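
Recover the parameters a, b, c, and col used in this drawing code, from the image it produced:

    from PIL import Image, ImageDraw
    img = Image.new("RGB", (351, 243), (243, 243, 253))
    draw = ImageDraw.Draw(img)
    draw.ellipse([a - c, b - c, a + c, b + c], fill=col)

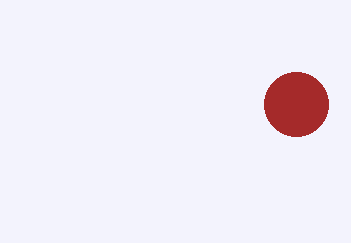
a = 296
b = 104
c = 32
col = 'brown'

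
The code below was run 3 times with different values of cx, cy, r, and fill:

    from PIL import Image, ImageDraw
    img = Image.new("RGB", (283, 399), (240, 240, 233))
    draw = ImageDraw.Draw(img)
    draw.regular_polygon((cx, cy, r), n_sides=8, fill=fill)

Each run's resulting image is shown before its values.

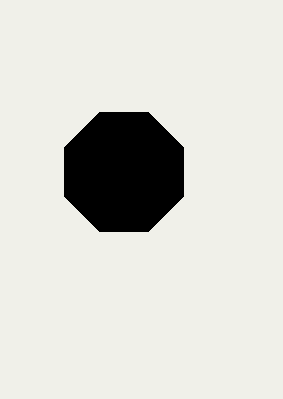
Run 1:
cx = 124; cy = 172; r = 64; fill = 'black'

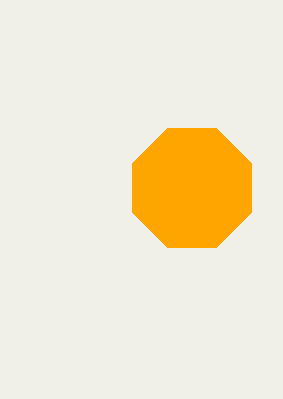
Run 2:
cx = 192
cy = 188
r = 64
fill = 'orange'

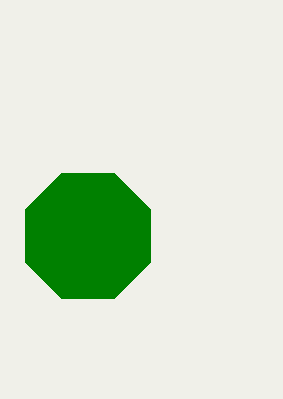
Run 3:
cx = 88
cy = 236
r = 68
fill = 'green'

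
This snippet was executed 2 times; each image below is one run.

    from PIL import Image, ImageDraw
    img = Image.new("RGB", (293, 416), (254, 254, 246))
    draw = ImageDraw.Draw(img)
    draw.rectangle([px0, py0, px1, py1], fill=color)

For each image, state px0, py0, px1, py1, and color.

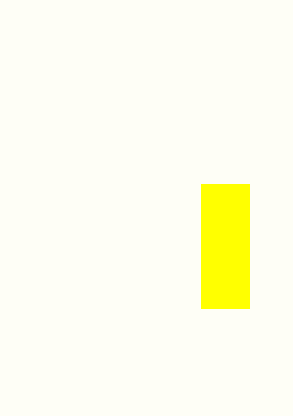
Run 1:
px0 = 201
py0 = 184
px1 = 249
py1 = 308
color = 'yellow'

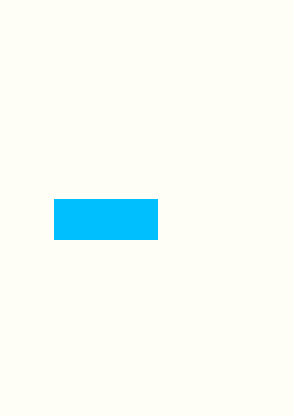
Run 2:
px0 = 54
py0 = 199
px1 = 157
py1 = 239
color = 'deepskyblue'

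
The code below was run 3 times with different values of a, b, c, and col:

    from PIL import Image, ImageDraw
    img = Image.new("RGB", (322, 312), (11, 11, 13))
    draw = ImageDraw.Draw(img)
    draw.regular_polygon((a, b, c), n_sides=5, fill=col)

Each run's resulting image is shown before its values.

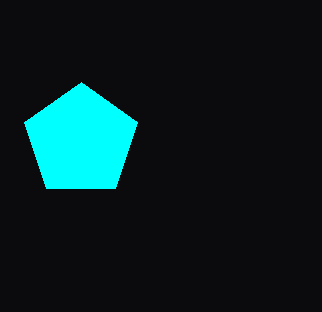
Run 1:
a = 81; b = 141; c = 59; col = 'cyan'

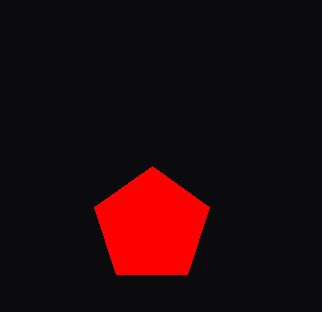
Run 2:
a = 152, b = 226, c = 60, col = 'red'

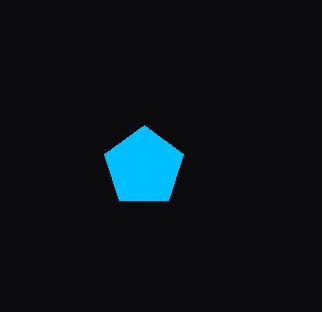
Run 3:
a = 144; b = 167; c = 42; col = 'deepskyblue'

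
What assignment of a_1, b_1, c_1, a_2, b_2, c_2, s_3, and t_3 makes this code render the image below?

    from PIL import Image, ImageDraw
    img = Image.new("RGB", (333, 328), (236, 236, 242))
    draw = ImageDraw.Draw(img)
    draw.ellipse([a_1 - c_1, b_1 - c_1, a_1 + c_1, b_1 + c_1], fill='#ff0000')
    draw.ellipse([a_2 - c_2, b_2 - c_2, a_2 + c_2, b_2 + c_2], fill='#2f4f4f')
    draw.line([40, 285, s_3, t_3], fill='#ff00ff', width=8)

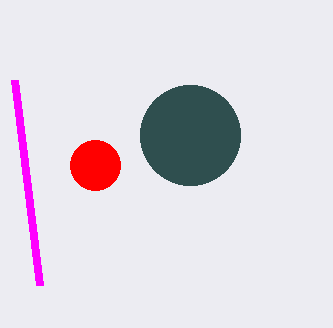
a_1 = 95, b_1 = 165, c_1 = 25, a_2 = 190, b_2 = 135, c_2 = 50, s_3 = 15, t_3 = 80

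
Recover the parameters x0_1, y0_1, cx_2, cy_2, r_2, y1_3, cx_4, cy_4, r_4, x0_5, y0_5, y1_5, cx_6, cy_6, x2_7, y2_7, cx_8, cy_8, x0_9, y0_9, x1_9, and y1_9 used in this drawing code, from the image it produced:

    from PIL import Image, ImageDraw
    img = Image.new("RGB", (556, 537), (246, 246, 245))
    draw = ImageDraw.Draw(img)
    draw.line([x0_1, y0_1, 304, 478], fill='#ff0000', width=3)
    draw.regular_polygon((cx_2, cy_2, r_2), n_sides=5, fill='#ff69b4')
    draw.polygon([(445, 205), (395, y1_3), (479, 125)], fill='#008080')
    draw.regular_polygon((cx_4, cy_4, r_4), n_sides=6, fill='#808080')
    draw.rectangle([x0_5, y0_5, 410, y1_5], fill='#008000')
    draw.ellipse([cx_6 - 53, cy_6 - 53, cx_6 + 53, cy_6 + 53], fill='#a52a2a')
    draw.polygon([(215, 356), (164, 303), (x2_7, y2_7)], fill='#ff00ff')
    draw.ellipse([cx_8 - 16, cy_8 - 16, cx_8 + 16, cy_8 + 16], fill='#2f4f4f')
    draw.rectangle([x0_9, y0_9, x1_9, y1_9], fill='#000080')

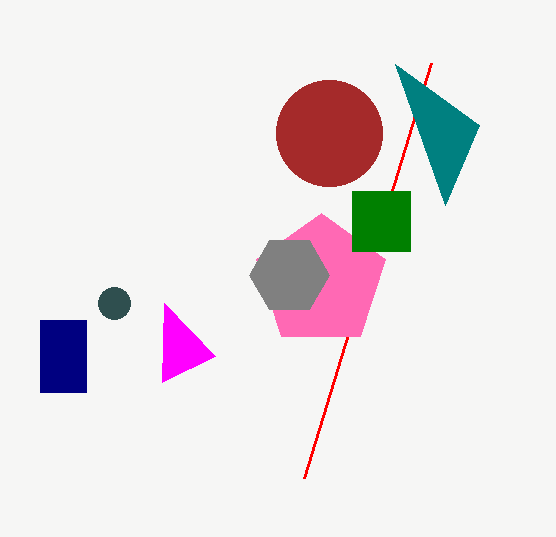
x0_1 = 431
y0_1 = 63
cx_2 = 321
cy_2 = 281
r_2 = 68
y1_3 = 64
cx_4 = 289
cy_4 = 275
r_4 = 40
x0_5 = 352
y0_5 = 191
y1_5 = 251
cx_6 = 329
cy_6 = 133
x2_7 = 162
y2_7 = 382
cx_8 = 114
cy_8 = 303
x0_9 = 40
y0_9 = 320
x1_9 = 86
y1_9 = 392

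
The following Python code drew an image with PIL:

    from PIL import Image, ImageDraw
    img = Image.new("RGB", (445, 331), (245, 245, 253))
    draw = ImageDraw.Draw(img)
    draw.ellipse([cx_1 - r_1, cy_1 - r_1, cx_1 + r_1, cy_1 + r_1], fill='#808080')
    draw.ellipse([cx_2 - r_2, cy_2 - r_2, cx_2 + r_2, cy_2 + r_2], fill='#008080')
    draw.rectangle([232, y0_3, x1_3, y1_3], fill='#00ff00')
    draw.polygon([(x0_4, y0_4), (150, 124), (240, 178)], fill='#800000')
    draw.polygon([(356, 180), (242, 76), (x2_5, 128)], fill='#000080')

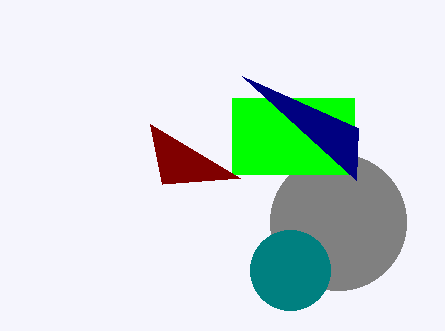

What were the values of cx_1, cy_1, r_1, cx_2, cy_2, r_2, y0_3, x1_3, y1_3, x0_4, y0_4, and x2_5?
cx_1 = 338
cy_1 = 222
r_1 = 68
cx_2 = 290
cy_2 = 270
r_2 = 40
y0_3 = 98
x1_3 = 354
y1_3 = 174
x0_4 = 162
y0_4 = 184
x2_5 = 358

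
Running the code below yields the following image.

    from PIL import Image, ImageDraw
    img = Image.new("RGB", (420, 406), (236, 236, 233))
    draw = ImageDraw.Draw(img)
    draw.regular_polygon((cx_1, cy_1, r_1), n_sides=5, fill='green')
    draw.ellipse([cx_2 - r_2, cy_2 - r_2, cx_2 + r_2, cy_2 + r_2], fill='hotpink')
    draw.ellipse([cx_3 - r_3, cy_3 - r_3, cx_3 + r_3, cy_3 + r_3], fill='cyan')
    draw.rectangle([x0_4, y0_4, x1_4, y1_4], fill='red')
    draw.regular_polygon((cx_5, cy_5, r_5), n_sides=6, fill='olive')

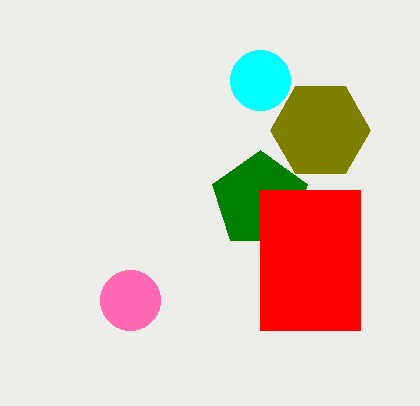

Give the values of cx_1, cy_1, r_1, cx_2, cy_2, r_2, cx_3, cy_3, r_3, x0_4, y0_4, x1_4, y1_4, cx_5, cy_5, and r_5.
cx_1 = 260
cy_1 = 200
r_1 = 50
cx_2 = 130
cy_2 = 300
r_2 = 30
cx_3 = 260
cy_3 = 80
r_3 = 30
x0_4 = 260
y0_4 = 190
x1_4 = 360
y1_4 = 330
cx_5 = 320
cy_5 = 130
r_5 = 50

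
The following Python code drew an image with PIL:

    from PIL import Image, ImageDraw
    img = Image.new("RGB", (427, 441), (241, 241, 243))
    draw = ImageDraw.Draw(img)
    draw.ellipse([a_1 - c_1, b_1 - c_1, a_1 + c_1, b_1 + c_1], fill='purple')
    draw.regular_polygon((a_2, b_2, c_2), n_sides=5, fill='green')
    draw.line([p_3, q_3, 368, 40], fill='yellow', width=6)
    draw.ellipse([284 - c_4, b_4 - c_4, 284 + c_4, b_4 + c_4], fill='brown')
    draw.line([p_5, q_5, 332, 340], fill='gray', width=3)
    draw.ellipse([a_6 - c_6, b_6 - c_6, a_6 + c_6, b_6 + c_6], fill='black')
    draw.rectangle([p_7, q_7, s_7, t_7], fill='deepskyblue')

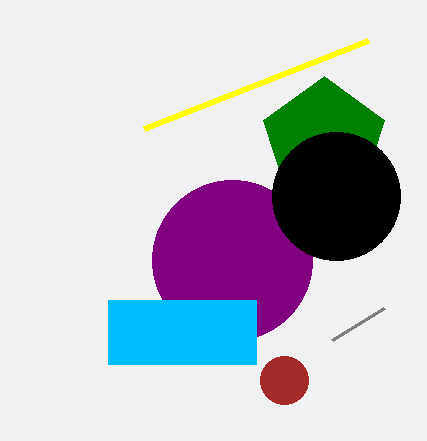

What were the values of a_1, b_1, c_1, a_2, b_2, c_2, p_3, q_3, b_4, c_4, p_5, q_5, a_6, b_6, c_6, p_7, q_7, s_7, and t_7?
a_1 = 232
b_1 = 260
c_1 = 80
a_2 = 324
b_2 = 140
c_2 = 64
p_3 = 144
q_3 = 128
b_4 = 380
c_4 = 24
p_5 = 384
q_5 = 308
a_6 = 336
b_6 = 196
c_6 = 64
p_7 = 108
q_7 = 300
s_7 = 256
t_7 = 364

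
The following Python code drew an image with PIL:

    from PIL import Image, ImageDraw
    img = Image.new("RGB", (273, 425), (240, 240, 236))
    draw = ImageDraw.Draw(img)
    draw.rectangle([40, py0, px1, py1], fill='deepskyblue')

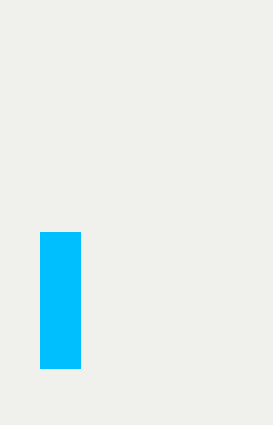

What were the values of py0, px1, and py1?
py0 = 232; px1 = 80; py1 = 368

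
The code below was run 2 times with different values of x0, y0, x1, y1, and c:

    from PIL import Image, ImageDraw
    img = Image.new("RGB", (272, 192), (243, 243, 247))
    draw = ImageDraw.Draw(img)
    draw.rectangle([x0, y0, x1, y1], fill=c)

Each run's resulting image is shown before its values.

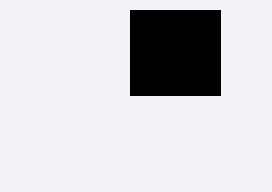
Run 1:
x0 = 130, y0 = 10, x1 = 220, y1 = 95, c = 'black'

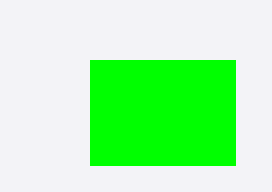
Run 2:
x0 = 90
y0 = 60
x1 = 235
y1 = 165
c = 'lime'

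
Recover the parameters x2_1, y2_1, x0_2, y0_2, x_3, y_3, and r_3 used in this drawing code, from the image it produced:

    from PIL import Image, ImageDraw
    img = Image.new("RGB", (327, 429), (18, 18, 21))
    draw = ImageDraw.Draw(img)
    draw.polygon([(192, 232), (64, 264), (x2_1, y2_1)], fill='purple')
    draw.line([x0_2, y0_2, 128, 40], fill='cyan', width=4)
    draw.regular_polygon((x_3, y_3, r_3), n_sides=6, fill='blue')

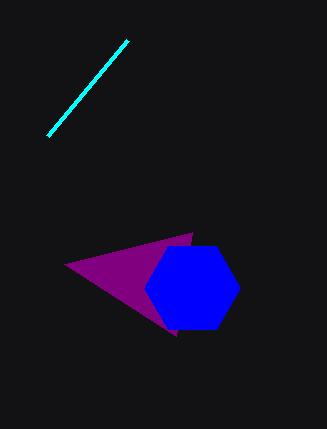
x2_1 = 176; y2_1 = 336; x0_2 = 48; y0_2 = 136; x_3 = 192; y_3 = 288; r_3 = 48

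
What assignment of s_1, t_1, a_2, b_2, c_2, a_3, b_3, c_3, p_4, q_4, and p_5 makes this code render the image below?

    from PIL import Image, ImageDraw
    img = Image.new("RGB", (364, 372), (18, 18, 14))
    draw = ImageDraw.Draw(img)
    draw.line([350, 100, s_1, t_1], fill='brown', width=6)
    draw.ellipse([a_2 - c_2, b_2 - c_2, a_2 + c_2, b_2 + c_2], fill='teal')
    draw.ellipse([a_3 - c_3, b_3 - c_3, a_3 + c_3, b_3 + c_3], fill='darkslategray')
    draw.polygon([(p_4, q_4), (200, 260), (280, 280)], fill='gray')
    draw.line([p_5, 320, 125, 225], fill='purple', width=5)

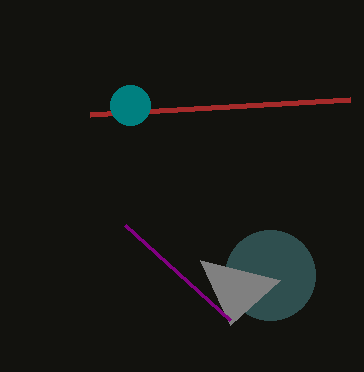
s_1 = 90
t_1 = 115
a_2 = 130
b_2 = 105
c_2 = 20
a_3 = 270
b_3 = 275
c_3 = 45
p_4 = 230
q_4 = 325
p_5 = 230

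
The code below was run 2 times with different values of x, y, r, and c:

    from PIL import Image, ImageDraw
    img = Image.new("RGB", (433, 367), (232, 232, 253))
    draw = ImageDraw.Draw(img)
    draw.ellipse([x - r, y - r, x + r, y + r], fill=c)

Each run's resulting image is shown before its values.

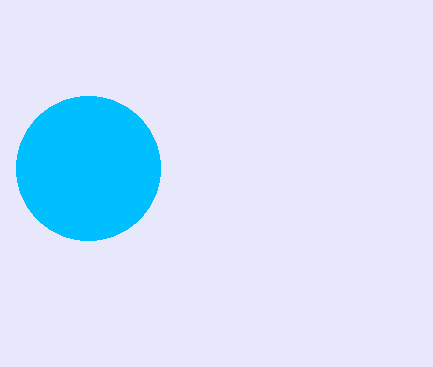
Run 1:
x = 88; y = 168; r = 72; c = 'deepskyblue'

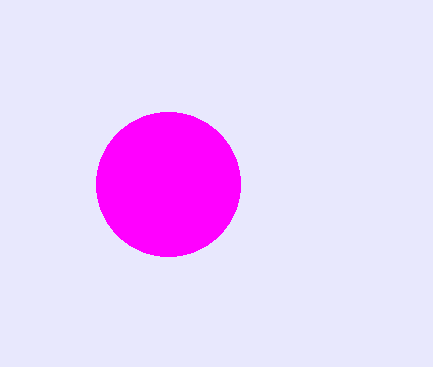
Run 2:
x = 168; y = 184; r = 72; c = 'magenta'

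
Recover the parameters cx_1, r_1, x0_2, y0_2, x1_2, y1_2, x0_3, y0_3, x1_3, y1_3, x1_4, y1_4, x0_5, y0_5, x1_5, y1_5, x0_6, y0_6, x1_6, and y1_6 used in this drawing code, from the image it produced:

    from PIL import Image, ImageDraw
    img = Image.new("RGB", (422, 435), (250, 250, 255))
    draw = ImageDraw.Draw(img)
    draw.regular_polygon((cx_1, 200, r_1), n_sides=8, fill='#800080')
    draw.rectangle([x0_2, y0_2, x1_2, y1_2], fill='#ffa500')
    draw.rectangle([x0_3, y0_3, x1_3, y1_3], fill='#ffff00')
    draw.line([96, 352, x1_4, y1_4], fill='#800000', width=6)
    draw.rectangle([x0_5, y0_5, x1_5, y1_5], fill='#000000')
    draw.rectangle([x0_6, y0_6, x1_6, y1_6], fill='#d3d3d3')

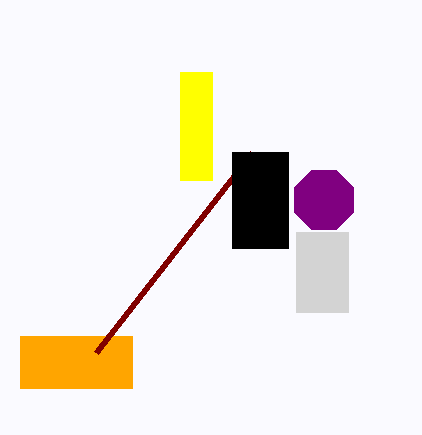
cx_1 = 324; r_1 = 32; x0_2 = 20; y0_2 = 336; x1_2 = 132; y1_2 = 388; x0_3 = 180; y0_3 = 72; x1_3 = 212; y1_3 = 180; x1_4 = 252; y1_4 = 152; x0_5 = 232; y0_5 = 152; x1_5 = 288; y1_5 = 248; x0_6 = 296; y0_6 = 232; x1_6 = 348; y1_6 = 312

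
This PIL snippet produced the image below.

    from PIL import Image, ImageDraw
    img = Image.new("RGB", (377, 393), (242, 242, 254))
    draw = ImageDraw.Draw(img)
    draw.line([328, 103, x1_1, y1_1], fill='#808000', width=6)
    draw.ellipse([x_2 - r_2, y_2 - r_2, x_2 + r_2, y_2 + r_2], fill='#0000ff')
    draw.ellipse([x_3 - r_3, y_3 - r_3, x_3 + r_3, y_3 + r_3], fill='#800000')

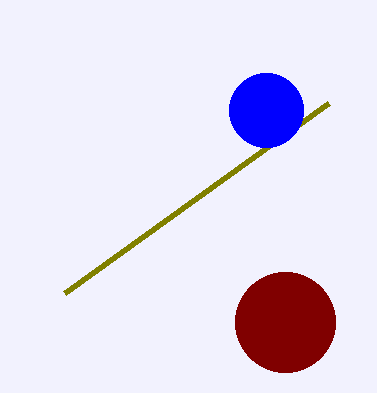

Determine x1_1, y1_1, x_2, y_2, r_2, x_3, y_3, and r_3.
x1_1 = 64; y1_1 = 293; x_2 = 266; y_2 = 110; r_2 = 37; x_3 = 285; y_3 = 322; r_3 = 50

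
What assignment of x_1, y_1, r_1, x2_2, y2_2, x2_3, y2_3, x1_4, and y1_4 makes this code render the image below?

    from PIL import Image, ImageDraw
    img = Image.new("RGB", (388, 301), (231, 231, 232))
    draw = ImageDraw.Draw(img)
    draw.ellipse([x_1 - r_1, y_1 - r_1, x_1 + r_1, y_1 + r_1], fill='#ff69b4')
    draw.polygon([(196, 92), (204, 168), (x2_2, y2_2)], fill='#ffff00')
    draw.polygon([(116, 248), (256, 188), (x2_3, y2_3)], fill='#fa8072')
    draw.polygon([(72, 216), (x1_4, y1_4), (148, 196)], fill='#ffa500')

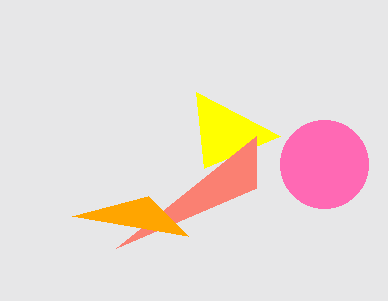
x_1 = 324, y_1 = 164, r_1 = 44, x2_2 = 280, y2_2 = 136, x2_3 = 256, y2_3 = 136, x1_4 = 188, y1_4 = 236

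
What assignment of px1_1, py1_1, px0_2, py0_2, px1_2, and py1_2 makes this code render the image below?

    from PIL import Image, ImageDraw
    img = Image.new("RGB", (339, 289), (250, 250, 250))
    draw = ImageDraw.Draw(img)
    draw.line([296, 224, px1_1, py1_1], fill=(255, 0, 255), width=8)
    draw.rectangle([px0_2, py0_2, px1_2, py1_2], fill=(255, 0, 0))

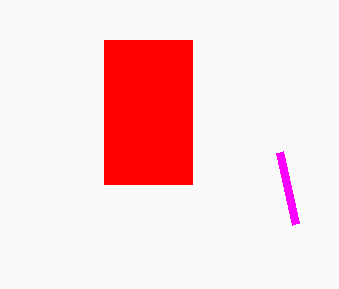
px1_1 = 280
py1_1 = 152
px0_2 = 104
py0_2 = 40
px1_2 = 192
py1_2 = 184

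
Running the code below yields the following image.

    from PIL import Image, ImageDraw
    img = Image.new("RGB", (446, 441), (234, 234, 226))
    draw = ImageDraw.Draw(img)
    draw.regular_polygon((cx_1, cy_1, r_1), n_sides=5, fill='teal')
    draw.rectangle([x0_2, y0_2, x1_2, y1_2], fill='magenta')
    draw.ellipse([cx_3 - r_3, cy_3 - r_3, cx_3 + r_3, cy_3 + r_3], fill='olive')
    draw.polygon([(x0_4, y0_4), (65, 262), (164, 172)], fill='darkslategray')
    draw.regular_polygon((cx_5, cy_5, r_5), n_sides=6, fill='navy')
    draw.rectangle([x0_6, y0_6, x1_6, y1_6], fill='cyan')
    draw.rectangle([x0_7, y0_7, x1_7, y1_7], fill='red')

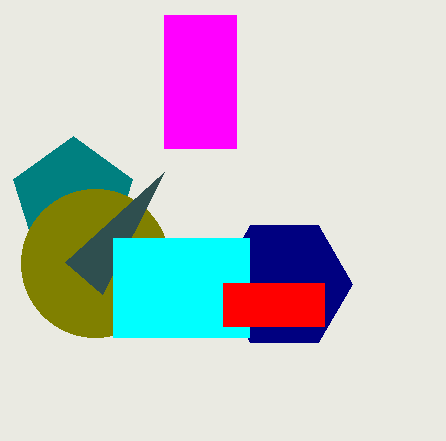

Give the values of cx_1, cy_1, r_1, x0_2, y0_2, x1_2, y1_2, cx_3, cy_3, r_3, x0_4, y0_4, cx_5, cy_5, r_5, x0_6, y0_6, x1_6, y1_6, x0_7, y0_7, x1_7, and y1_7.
cx_1 = 73
cy_1 = 199
r_1 = 63
x0_2 = 164
y0_2 = 15
x1_2 = 236
y1_2 = 148
cx_3 = 95
cy_3 = 263
r_3 = 74
x0_4 = 102
y0_4 = 294
cx_5 = 284
cy_5 = 284
r_5 = 68
x0_6 = 113
y0_6 = 238
x1_6 = 249
y1_6 = 337
x0_7 = 223
y0_7 = 283
x1_7 = 324
y1_7 = 326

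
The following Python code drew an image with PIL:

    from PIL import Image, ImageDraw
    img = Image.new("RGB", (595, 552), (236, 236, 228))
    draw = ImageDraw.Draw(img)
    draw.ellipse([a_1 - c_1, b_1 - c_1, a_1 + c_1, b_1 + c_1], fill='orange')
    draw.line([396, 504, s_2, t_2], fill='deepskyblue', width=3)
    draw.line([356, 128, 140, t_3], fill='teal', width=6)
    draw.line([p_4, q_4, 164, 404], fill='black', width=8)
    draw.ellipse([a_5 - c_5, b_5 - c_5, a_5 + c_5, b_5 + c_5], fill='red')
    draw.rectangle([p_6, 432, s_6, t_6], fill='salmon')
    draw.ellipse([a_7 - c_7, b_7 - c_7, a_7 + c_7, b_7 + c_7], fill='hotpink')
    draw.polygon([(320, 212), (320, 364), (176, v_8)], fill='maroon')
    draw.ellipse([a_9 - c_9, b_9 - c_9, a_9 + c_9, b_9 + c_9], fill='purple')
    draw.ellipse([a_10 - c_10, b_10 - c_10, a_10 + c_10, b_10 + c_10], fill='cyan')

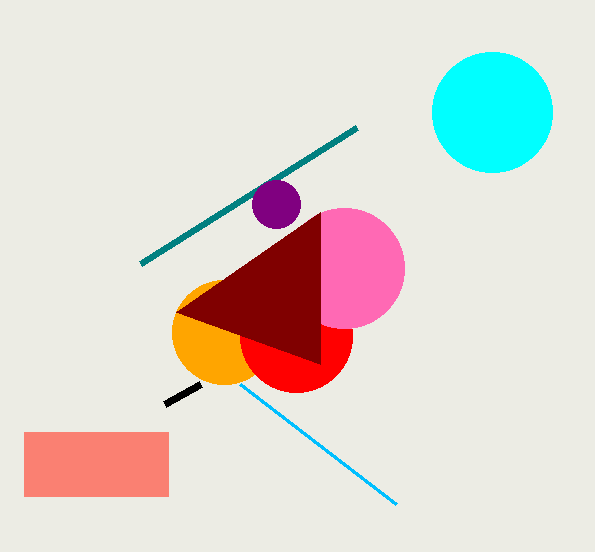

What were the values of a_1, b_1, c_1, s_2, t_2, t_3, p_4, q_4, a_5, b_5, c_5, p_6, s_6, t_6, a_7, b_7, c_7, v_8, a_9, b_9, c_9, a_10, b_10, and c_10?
a_1 = 224; b_1 = 332; c_1 = 52; s_2 = 240; t_2 = 384; t_3 = 264; p_4 = 200; q_4 = 384; a_5 = 296; b_5 = 336; c_5 = 56; p_6 = 24; s_6 = 168; t_6 = 496; a_7 = 344; b_7 = 268; c_7 = 60; v_8 = 312; a_9 = 276; b_9 = 204; c_9 = 24; a_10 = 492; b_10 = 112; c_10 = 60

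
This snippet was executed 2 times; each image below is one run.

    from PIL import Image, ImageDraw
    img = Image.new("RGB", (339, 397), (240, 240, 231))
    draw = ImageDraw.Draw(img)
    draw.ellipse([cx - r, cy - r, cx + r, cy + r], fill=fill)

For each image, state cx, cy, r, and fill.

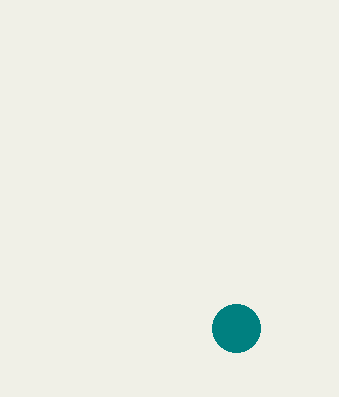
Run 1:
cx = 236, cy = 328, r = 24, fill = 'teal'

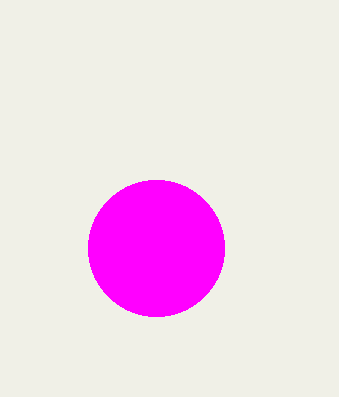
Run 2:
cx = 156, cy = 248, r = 68, fill = 'magenta'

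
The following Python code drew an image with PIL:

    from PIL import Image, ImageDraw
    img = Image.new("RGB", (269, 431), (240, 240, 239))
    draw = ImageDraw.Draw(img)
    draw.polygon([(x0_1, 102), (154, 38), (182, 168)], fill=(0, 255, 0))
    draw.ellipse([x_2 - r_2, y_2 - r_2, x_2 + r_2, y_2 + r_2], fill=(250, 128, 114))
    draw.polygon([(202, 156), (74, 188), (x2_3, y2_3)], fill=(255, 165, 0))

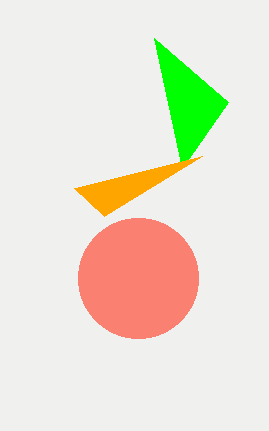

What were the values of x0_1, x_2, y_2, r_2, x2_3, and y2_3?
x0_1 = 228
x_2 = 138
y_2 = 278
r_2 = 60
x2_3 = 104
y2_3 = 216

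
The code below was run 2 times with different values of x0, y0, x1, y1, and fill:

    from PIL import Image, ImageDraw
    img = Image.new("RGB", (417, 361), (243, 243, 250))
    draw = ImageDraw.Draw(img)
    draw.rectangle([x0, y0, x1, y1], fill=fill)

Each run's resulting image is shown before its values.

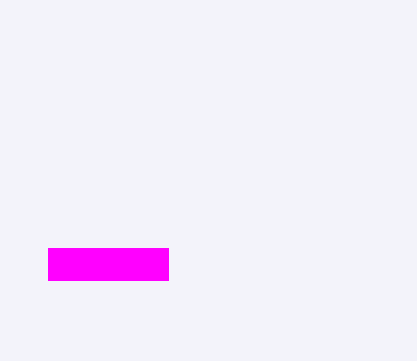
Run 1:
x0 = 48
y0 = 248
x1 = 168
y1 = 280
fill = 'magenta'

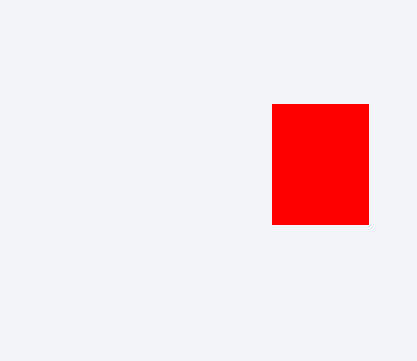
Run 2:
x0 = 272; y0 = 104; x1 = 368; y1 = 224; fill = 'red'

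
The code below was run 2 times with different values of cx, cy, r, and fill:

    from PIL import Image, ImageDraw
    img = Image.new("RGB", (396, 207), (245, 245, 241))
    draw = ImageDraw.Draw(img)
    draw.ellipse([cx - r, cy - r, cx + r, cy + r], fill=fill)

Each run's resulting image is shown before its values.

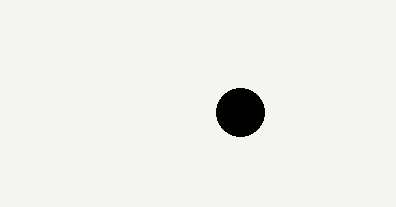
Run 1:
cx = 240
cy = 112
r = 24
fill = 'black'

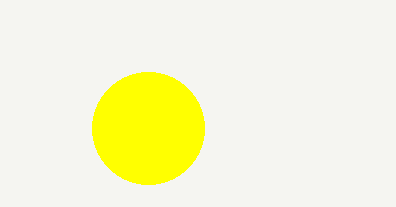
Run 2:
cx = 148
cy = 128
r = 56
fill = 'yellow'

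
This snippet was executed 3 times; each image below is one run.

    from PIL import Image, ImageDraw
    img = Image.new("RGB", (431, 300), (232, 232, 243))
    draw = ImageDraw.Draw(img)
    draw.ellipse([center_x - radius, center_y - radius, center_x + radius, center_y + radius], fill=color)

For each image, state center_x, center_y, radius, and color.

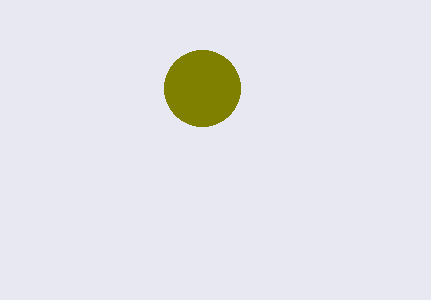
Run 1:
center_x = 202
center_y = 88
radius = 38
color = 'olive'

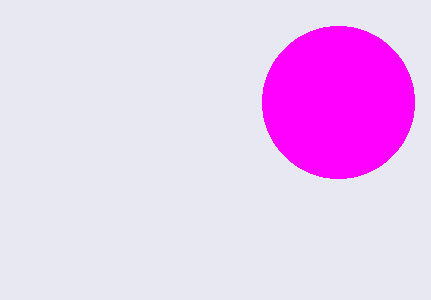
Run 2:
center_x = 338; center_y = 102; radius = 76; color = 'magenta'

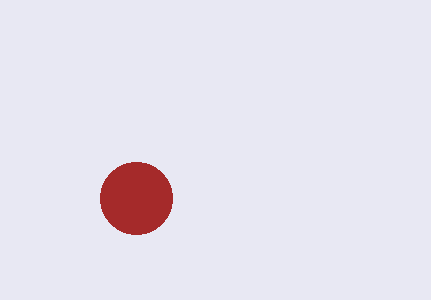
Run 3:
center_x = 136, center_y = 198, radius = 36, color = 'brown'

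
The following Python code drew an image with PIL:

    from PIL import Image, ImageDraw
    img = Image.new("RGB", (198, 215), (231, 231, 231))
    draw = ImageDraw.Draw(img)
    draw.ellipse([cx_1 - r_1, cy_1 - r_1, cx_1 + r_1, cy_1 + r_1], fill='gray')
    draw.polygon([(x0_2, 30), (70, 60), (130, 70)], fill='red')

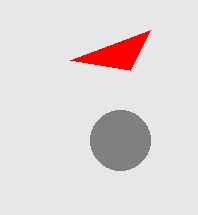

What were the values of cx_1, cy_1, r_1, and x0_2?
cx_1 = 120; cy_1 = 140; r_1 = 30; x0_2 = 150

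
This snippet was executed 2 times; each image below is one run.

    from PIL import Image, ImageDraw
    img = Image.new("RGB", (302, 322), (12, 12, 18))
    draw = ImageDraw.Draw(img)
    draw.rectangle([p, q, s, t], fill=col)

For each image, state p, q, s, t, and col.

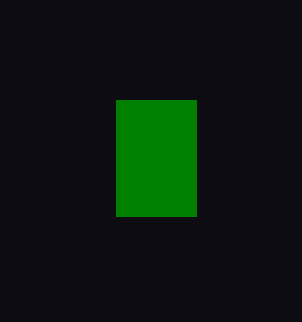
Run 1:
p = 116
q = 100
s = 196
t = 216
col = 'green'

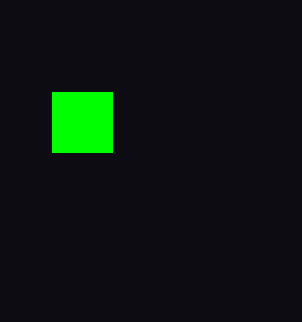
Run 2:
p = 52, q = 92, s = 112, t = 152, col = 'lime'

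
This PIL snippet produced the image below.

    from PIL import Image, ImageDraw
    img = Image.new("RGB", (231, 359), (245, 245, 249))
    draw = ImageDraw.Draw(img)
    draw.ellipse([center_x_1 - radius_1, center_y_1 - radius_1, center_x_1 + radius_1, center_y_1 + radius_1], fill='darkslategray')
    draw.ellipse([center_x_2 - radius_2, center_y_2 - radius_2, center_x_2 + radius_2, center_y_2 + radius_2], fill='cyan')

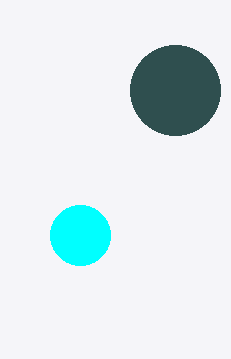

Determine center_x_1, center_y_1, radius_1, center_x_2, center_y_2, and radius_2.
center_x_1 = 175; center_y_1 = 90; radius_1 = 45; center_x_2 = 80; center_y_2 = 235; radius_2 = 30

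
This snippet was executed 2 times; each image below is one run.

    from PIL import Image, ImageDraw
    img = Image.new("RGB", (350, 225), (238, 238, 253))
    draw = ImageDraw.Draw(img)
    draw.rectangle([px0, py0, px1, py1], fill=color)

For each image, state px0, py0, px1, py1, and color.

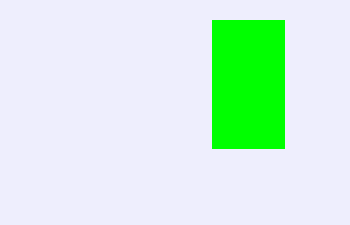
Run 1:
px0 = 212, py0 = 20, px1 = 284, py1 = 148, color = 'lime'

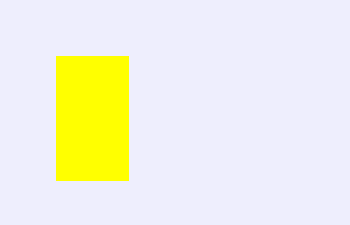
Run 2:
px0 = 56; py0 = 56; px1 = 128; py1 = 180; color = 'yellow'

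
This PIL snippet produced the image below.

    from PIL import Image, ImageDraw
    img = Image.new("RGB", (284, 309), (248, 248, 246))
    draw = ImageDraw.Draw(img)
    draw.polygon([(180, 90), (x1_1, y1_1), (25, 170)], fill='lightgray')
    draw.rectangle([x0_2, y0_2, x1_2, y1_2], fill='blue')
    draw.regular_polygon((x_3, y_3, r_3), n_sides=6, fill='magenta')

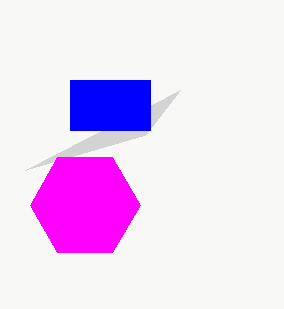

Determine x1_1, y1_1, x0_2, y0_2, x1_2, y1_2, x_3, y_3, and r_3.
x1_1 = 145; y1_1 = 135; x0_2 = 70; y0_2 = 80; x1_2 = 150; y1_2 = 130; x_3 = 85; y_3 = 205; r_3 = 55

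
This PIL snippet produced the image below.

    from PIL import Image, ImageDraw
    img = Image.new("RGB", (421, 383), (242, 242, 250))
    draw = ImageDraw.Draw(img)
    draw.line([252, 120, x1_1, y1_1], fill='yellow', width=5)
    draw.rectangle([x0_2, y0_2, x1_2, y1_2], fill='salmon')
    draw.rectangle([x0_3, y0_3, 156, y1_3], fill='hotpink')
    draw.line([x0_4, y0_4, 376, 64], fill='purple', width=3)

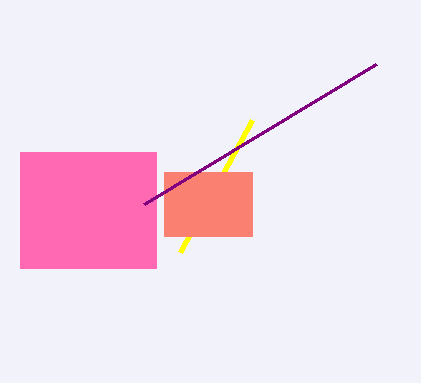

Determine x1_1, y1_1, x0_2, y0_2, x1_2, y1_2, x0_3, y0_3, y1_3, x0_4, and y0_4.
x1_1 = 180; y1_1 = 252; x0_2 = 164; y0_2 = 172; x1_2 = 252; y1_2 = 236; x0_3 = 20; y0_3 = 152; y1_3 = 268; x0_4 = 144; y0_4 = 204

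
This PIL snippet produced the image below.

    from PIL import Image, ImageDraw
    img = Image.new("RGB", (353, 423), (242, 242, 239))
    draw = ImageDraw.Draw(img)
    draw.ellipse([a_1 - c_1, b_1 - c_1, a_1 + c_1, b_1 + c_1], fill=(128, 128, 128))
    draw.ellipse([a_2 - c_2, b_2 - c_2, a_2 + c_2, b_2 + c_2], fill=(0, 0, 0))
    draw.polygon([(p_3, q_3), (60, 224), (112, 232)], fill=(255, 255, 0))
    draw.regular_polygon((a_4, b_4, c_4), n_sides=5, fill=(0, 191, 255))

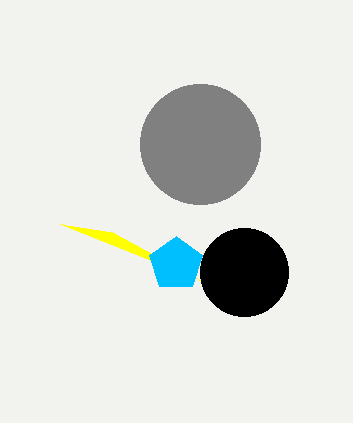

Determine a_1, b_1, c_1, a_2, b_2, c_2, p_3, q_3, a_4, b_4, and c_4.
a_1 = 200; b_1 = 144; c_1 = 60; a_2 = 244; b_2 = 272; c_2 = 44; p_3 = 200; q_3 = 280; a_4 = 176; b_4 = 264; c_4 = 28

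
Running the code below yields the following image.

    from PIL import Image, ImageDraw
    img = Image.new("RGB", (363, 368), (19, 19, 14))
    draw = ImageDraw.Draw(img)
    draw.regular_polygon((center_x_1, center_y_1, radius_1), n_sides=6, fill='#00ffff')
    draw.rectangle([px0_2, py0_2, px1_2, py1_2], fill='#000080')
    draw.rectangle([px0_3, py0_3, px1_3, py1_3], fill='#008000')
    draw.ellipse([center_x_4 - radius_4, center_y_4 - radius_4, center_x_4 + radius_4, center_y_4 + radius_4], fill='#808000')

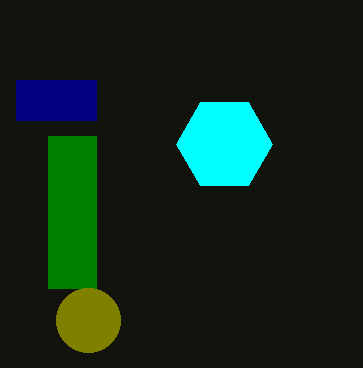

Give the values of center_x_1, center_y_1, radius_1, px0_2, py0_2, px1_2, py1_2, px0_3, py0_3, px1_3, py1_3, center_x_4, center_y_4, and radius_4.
center_x_1 = 224, center_y_1 = 144, radius_1 = 48, px0_2 = 16, py0_2 = 80, px1_2 = 96, py1_2 = 120, px0_3 = 48, py0_3 = 136, px1_3 = 96, py1_3 = 288, center_x_4 = 88, center_y_4 = 320, radius_4 = 32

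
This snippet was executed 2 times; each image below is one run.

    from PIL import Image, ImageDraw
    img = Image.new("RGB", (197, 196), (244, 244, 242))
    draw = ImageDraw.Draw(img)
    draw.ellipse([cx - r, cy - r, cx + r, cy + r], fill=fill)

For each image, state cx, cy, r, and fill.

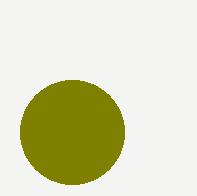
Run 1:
cx = 72, cy = 132, r = 52, fill = 'olive'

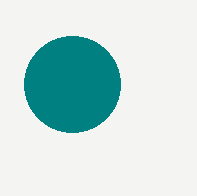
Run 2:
cx = 72, cy = 84, r = 48, fill = 'teal'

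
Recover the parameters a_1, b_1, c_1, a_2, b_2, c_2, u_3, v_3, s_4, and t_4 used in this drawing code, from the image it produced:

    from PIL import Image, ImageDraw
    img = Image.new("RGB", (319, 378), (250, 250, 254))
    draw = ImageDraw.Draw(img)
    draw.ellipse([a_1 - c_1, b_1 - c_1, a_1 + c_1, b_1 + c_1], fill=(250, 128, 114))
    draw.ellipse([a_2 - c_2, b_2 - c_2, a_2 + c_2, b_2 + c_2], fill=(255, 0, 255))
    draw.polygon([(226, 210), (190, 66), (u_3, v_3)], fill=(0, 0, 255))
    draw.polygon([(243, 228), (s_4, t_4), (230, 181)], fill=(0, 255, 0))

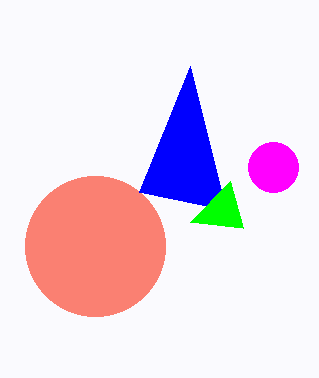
a_1 = 95
b_1 = 246
c_1 = 70
a_2 = 273
b_2 = 167
c_2 = 25
u_3 = 139
v_3 = 192
s_4 = 190
t_4 = 222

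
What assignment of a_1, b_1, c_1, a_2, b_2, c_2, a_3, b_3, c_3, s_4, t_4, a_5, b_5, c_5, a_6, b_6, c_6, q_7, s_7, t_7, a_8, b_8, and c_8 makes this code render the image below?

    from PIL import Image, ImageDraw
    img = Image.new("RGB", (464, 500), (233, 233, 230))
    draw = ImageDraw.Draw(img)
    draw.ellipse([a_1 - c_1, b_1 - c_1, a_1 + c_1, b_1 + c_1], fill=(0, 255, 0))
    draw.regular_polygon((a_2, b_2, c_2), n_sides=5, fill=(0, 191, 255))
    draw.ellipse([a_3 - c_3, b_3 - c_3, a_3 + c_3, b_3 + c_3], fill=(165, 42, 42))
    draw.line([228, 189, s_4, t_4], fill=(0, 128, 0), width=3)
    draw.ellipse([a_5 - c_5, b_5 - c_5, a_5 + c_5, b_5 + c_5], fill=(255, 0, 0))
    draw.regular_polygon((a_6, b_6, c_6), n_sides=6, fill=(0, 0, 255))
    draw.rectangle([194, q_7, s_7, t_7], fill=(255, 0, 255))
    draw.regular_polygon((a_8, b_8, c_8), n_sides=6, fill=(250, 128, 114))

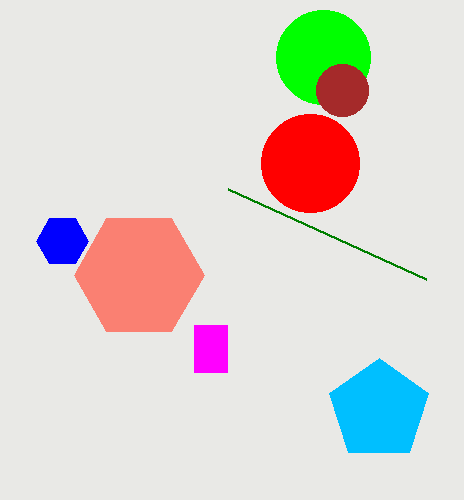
a_1 = 323
b_1 = 57
c_1 = 47
a_2 = 379
b_2 = 410
c_2 = 52
a_3 = 342
b_3 = 90
c_3 = 26
s_4 = 426
t_4 = 279
a_5 = 310
b_5 = 163
c_5 = 49
a_6 = 62
b_6 = 241
c_6 = 26
q_7 = 325
s_7 = 227
t_7 = 372
a_8 = 139
b_8 = 275
c_8 = 65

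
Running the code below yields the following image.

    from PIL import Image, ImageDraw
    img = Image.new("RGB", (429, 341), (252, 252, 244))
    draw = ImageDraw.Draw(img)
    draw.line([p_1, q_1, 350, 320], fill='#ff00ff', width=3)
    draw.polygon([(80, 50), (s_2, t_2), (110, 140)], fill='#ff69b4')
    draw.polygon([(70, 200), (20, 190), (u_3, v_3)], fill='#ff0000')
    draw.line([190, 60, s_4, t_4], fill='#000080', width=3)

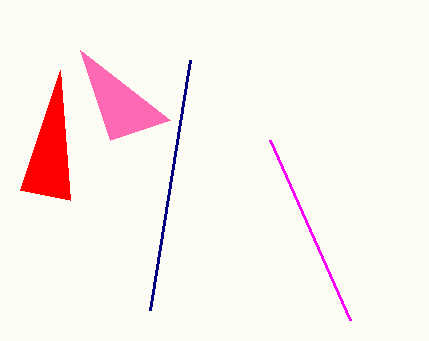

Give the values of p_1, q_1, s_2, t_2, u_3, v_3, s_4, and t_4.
p_1 = 270
q_1 = 140
s_2 = 170
t_2 = 120
u_3 = 60
v_3 = 70
s_4 = 150
t_4 = 310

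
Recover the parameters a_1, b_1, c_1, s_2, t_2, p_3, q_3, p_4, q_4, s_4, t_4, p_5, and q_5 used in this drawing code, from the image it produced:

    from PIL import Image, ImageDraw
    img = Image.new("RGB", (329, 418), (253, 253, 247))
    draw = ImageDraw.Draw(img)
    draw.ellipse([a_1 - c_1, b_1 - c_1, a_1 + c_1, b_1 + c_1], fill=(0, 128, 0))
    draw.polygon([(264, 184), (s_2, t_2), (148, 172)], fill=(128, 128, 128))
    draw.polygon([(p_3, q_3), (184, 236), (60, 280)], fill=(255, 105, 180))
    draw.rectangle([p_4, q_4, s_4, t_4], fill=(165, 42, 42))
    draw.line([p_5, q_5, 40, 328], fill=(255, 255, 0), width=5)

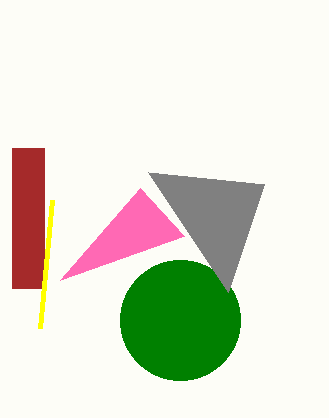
a_1 = 180
b_1 = 320
c_1 = 60
s_2 = 228
t_2 = 292
p_3 = 140
q_3 = 188
p_4 = 12
q_4 = 148
s_4 = 44
t_4 = 288
p_5 = 52
q_5 = 200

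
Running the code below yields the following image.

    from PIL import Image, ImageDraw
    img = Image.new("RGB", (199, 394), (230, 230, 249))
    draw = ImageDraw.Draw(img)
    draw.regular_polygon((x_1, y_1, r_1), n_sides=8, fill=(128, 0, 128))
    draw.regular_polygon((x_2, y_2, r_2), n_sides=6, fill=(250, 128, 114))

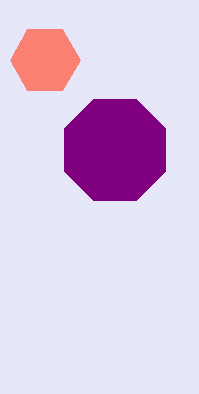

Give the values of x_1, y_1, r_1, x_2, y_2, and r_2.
x_1 = 115, y_1 = 150, r_1 = 55, x_2 = 45, y_2 = 60, r_2 = 35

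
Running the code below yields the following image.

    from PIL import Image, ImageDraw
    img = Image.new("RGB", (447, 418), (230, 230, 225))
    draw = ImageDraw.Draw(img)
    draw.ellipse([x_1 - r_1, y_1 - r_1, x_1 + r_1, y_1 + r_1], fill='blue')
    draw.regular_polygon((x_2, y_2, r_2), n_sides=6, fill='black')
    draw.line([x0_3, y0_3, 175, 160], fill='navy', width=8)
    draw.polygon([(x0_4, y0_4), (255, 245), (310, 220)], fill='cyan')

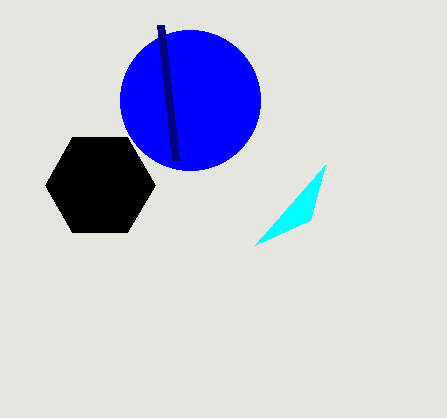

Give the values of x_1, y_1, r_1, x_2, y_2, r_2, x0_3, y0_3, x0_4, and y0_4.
x_1 = 190
y_1 = 100
r_1 = 70
x_2 = 100
y_2 = 185
r_2 = 55
x0_3 = 160
y0_3 = 25
x0_4 = 325
y0_4 = 165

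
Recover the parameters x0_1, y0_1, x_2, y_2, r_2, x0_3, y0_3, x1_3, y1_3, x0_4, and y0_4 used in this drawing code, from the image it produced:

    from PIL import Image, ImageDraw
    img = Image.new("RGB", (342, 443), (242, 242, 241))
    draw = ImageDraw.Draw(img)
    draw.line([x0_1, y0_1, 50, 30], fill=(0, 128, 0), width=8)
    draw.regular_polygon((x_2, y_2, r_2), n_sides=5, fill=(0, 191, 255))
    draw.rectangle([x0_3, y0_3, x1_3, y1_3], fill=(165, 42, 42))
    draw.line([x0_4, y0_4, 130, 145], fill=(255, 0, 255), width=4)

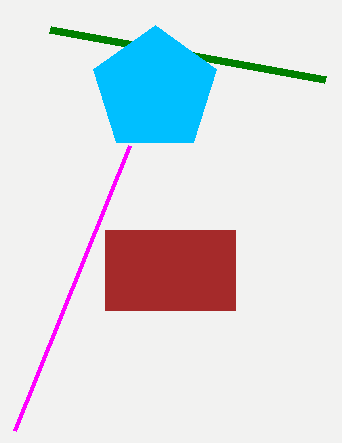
x0_1 = 325; y0_1 = 80; x_2 = 155; y_2 = 90; r_2 = 65; x0_3 = 105; y0_3 = 230; x1_3 = 235; y1_3 = 310; x0_4 = 15; y0_4 = 430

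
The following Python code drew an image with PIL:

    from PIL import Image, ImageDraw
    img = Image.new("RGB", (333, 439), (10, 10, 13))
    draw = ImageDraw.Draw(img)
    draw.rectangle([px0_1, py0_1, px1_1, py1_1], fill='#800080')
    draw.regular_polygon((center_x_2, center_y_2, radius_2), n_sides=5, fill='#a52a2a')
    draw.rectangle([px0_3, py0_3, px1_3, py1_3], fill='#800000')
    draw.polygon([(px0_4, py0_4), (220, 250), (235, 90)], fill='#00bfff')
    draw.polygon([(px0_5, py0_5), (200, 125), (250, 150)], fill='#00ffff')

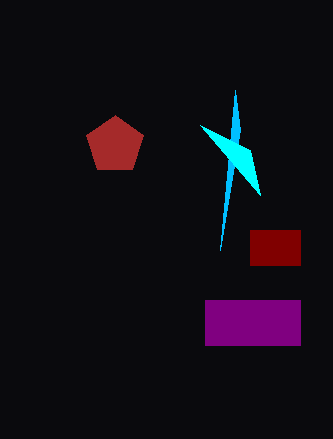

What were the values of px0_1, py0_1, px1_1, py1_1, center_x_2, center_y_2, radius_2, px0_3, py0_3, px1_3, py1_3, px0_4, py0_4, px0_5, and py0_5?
px0_1 = 205; py0_1 = 300; px1_1 = 300; py1_1 = 345; center_x_2 = 115; center_y_2 = 145; radius_2 = 30; px0_3 = 250; py0_3 = 230; px1_3 = 300; py1_3 = 265; px0_4 = 240; py0_4 = 130; px0_5 = 260; py0_5 = 195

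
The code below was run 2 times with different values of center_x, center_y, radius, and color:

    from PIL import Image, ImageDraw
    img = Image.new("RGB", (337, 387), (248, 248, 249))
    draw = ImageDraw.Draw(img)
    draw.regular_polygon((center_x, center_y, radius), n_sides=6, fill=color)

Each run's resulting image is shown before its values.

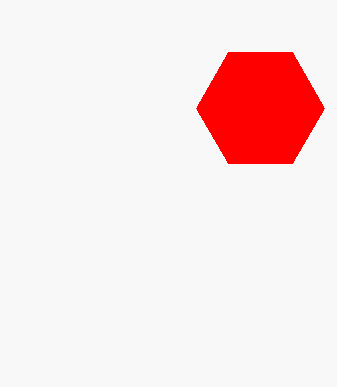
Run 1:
center_x = 260, center_y = 108, radius = 64, color = 'red'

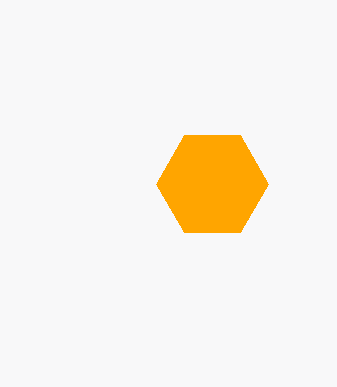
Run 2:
center_x = 212, center_y = 184, radius = 56, color = 'orange'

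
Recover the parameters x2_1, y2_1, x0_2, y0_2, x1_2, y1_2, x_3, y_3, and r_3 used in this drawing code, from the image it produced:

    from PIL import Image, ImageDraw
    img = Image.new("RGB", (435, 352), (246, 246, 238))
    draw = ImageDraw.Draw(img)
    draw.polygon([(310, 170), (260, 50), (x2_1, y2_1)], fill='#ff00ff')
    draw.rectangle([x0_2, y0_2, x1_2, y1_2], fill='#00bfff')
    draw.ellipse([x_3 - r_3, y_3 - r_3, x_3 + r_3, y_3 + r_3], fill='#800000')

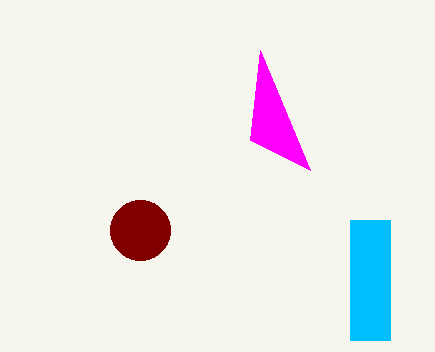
x2_1 = 250, y2_1 = 140, x0_2 = 350, y0_2 = 220, x1_2 = 390, y1_2 = 340, x_3 = 140, y_3 = 230, r_3 = 30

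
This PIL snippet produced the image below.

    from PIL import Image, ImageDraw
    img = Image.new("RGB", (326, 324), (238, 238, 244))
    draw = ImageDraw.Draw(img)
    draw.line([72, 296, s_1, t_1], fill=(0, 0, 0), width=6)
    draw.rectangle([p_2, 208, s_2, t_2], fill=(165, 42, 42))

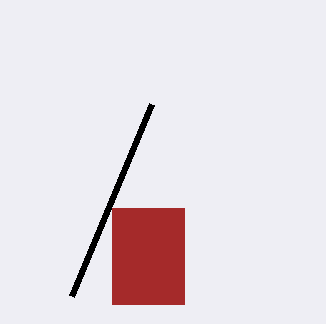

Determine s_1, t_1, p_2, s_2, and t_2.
s_1 = 152; t_1 = 104; p_2 = 112; s_2 = 184; t_2 = 304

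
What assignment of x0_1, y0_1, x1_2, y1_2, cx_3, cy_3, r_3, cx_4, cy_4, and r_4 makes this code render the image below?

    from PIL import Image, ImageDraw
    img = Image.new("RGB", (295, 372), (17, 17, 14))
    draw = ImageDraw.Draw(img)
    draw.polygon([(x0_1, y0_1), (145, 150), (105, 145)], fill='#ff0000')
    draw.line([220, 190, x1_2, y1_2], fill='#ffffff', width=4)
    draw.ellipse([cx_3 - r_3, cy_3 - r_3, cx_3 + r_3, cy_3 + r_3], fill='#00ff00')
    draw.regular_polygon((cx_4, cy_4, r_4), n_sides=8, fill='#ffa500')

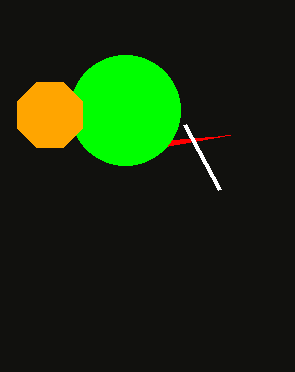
x0_1 = 230
y0_1 = 135
x1_2 = 185
y1_2 = 125
cx_3 = 125
cy_3 = 110
r_3 = 55
cx_4 = 50
cy_4 = 115
r_4 = 35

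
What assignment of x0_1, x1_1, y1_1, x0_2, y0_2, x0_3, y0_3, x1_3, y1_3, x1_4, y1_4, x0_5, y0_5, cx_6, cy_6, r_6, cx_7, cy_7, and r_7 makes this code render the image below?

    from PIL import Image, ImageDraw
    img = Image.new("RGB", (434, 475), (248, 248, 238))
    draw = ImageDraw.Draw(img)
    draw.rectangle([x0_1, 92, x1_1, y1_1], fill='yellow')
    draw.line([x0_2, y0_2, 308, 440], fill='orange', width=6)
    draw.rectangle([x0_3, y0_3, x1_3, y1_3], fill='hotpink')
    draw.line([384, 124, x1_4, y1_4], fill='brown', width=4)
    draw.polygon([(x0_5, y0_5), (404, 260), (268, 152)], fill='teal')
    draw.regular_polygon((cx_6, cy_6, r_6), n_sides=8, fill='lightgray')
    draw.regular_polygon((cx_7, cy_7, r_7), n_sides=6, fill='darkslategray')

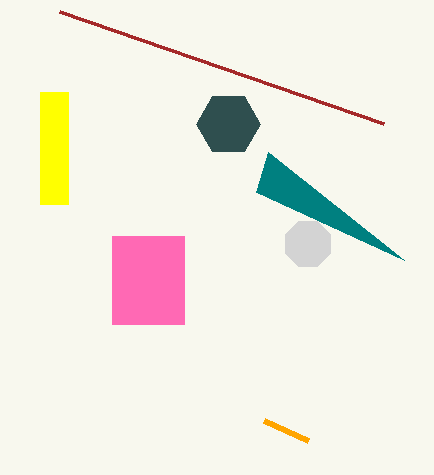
x0_1 = 40, x1_1 = 68, y1_1 = 204, x0_2 = 264, y0_2 = 420, x0_3 = 112, y0_3 = 236, x1_3 = 184, y1_3 = 324, x1_4 = 60, y1_4 = 12, x0_5 = 256, y0_5 = 192, cx_6 = 308, cy_6 = 244, r_6 = 24, cx_7 = 228, cy_7 = 124, r_7 = 32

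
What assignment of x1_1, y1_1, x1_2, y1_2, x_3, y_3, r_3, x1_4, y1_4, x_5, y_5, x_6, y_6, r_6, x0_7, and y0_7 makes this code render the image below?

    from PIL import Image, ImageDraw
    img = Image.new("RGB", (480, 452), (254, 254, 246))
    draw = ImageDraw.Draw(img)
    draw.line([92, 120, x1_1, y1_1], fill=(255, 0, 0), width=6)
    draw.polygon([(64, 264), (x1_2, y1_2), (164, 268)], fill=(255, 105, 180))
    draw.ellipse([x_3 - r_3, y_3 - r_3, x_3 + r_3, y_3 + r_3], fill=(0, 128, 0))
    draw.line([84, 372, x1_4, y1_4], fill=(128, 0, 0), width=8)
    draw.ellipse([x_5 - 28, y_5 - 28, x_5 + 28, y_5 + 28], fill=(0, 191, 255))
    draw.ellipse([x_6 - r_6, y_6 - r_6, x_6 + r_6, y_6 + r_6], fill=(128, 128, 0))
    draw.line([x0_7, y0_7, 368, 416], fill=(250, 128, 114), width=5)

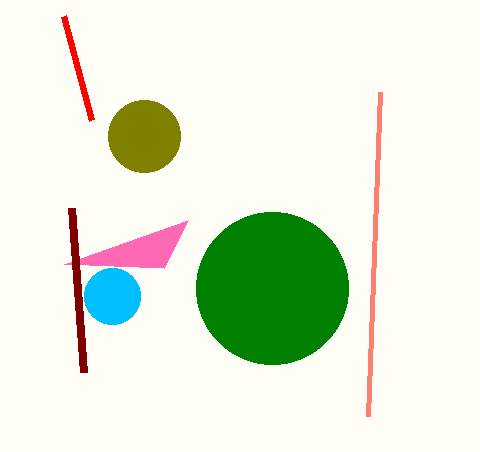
x1_1 = 64; y1_1 = 16; x1_2 = 188; y1_2 = 220; x_3 = 272; y_3 = 288; r_3 = 76; x1_4 = 72; y1_4 = 208; x_5 = 112; y_5 = 296; x_6 = 144; y_6 = 136; r_6 = 36; x0_7 = 380; y0_7 = 92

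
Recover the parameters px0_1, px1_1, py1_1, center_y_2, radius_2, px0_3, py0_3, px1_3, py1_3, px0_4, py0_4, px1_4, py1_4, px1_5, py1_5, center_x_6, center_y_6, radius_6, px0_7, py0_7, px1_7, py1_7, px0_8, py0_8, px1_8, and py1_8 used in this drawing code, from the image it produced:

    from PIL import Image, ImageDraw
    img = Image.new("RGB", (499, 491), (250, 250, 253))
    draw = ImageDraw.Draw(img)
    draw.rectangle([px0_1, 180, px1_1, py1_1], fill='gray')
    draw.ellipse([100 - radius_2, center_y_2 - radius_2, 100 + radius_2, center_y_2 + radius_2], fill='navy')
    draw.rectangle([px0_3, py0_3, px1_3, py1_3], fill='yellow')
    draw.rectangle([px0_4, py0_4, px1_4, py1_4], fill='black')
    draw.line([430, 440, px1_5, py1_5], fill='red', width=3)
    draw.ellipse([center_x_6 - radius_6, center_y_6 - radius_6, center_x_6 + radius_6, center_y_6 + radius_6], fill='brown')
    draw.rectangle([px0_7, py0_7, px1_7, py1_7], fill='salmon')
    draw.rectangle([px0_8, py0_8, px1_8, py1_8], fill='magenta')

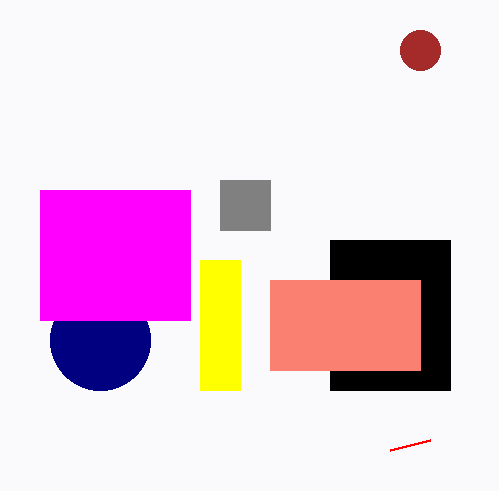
px0_1 = 220, px1_1 = 270, py1_1 = 230, center_y_2 = 340, radius_2 = 50, px0_3 = 200, py0_3 = 260, px1_3 = 240, py1_3 = 390, px0_4 = 330, py0_4 = 240, px1_4 = 450, py1_4 = 390, px1_5 = 390, py1_5 = 450, center_x_6 = 420, center_y_6 = 50, radius_6 = 20, px0_7 = 270, py0_7 = 280, px1_7 = 420, py1_7 = 370, px0_8 = 40, py0_8 = 190, px1_8 = 190, py1_8 = 320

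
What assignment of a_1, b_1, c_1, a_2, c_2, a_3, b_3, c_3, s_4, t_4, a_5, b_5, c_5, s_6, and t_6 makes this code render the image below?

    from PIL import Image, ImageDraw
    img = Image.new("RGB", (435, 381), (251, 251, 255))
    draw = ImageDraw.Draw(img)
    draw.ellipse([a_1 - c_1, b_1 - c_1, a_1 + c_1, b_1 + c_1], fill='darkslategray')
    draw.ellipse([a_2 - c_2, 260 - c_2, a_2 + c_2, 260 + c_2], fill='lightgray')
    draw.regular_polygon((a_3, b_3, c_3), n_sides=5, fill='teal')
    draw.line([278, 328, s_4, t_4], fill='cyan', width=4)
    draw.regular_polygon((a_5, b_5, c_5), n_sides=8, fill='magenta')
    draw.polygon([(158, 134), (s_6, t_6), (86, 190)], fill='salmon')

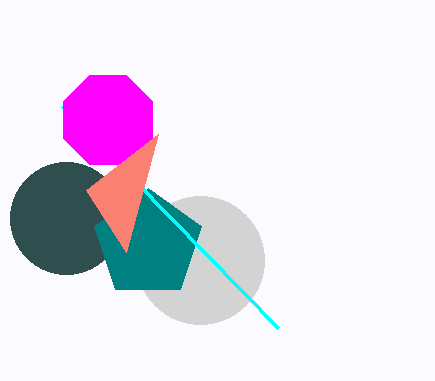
a_1 = 66, b_1 = 218, c_1 = 56, a_2 = 200, c_2 = 64, a_3 = 148, b_3 = 244, c_3 = 56, s_4 = 62, t_4 = 106, a_5 = 108, b_5 = 120, c_5 = 48, s_6 = 126, t_6 = 252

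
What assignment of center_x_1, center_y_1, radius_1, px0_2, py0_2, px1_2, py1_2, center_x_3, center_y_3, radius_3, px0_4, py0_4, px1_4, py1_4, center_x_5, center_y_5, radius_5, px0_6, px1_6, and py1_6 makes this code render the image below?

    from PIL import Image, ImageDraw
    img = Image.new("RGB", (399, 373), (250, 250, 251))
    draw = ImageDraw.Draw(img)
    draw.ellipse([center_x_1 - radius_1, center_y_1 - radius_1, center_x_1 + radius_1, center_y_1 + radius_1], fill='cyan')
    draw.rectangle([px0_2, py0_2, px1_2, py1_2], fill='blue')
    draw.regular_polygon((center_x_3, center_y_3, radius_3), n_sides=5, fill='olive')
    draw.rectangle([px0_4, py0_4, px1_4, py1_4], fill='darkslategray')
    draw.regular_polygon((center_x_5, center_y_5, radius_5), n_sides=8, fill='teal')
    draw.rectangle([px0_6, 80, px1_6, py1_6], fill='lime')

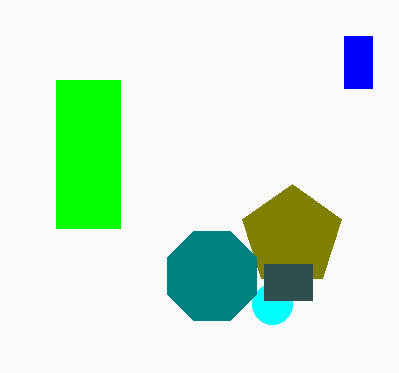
center_x_1 = 272
center_y_1 = 304
radius_1 = 20
px0_2 = 344
py0_2 = 36
px1_2 = 372
py1_2 = 88
center_x_3 = 292
center_y_3 = 236
radius_3 = 52
px0_4 = 264
py0_4 = 264
px1_4 = 312
py1_4 = 300
center_x_5 = 212
center_y_5 = 276
radius_5 = 48
px0_6 = 56
px1_6 = 120
py1_6 = 228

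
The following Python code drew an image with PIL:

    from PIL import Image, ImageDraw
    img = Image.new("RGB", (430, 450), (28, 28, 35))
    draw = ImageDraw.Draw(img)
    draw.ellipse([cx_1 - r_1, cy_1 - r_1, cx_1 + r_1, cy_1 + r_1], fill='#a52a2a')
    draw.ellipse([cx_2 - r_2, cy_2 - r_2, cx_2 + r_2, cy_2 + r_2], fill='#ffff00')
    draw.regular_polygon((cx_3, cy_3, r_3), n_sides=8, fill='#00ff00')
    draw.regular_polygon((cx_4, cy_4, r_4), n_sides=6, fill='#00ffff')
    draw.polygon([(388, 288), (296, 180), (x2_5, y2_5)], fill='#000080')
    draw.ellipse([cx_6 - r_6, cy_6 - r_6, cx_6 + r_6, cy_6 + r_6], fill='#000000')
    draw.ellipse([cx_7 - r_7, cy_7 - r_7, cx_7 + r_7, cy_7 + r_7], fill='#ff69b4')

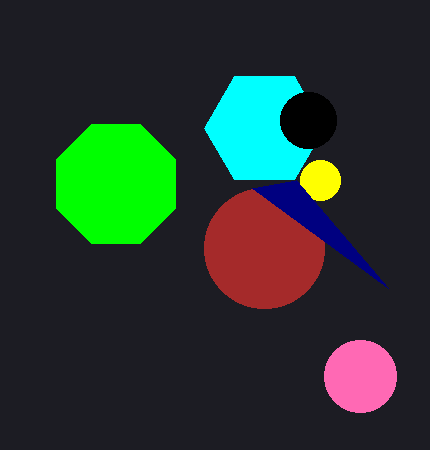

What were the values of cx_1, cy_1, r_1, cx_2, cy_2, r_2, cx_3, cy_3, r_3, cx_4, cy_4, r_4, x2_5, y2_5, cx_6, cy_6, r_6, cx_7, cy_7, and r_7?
cx_1 = 264; cy_1 = 248; r_1 = 60; cx_2 = 320; cy_2 = 180; r_2 = 20; cx_3 = 116; cy_3 = 184; r_3 = 64; cx_4 = 264; cy_4 = 128; r_4 = 60; x2_5 = 252; y2_5 = 188; cx_6 = 308; cy_6 = 120; r_6 = 28; cx_7 = 360; cy_7 = 376; r_7 = 36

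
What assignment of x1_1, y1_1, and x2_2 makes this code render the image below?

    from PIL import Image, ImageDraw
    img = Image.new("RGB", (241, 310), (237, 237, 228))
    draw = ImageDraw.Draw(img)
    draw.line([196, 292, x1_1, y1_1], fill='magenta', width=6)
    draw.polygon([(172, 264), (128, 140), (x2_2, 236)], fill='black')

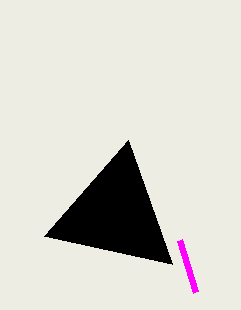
x1_1 = 180
y1_1 = 240
x2_2 = 44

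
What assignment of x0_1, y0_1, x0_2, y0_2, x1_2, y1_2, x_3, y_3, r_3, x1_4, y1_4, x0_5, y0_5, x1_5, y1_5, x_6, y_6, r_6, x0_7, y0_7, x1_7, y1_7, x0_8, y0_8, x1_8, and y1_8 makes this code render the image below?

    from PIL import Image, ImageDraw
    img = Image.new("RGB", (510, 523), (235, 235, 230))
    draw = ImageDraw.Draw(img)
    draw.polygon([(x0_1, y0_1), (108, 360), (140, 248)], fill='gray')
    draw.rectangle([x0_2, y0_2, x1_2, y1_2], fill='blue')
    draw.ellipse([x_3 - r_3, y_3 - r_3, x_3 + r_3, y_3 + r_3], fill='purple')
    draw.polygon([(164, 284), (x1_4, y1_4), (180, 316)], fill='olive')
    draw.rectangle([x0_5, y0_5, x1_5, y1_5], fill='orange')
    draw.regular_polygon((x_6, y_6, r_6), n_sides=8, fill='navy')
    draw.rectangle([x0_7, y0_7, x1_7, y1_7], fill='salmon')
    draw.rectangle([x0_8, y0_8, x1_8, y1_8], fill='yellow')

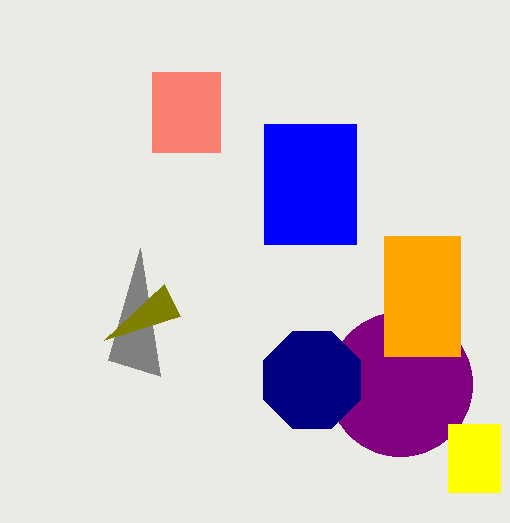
x0_1 = 160, y0_1 = 376, x0_2 = 264, y0_2 = 124, x1_2 = 356, y1_2 = 244, x_3 = 400, y_3 = 384, r_3 = 72, x1_4 = 104, y1_4 = 340, x0_5 = 384, y0_5 = 236, x1_5 = 460, y1_5 = 356, x_6 = 312, y_6 = 380, r_6 = 52, x0_7 = 152, y0_7 = 72, x1_7 = 220, y1_7 = 152, x0_8 = 448, y0_8 = 424, x1_8 = 500, y1_8 = 492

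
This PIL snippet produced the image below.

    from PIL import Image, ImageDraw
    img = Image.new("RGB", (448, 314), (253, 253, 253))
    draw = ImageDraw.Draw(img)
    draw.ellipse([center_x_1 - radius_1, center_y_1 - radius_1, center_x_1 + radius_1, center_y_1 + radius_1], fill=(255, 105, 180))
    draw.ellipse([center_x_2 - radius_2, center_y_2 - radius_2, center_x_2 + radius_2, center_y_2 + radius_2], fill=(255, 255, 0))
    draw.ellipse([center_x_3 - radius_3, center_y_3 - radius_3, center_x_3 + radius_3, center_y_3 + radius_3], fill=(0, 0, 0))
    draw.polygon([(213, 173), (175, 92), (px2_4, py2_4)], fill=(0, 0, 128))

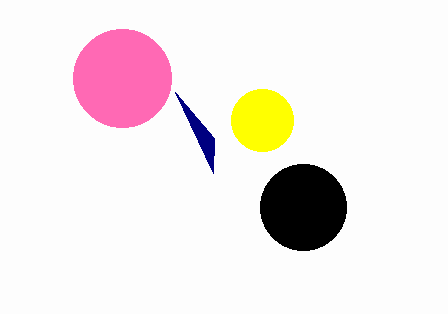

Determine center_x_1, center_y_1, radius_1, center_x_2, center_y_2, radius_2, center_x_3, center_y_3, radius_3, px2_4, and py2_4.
center_x_1 = 122, center_y_1 = 78, radius_1 = 49, center_x_2 = 262, center_y_2 = 120, radius_2 = 31, center_x_3 = 303, center_y_3 = 207, radius_3 = 43, px2_4 = 214, py2_4 = 138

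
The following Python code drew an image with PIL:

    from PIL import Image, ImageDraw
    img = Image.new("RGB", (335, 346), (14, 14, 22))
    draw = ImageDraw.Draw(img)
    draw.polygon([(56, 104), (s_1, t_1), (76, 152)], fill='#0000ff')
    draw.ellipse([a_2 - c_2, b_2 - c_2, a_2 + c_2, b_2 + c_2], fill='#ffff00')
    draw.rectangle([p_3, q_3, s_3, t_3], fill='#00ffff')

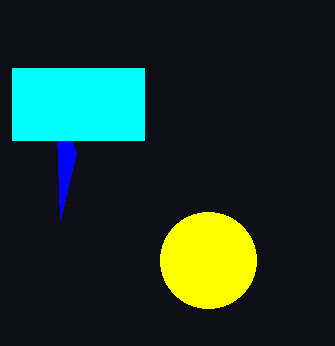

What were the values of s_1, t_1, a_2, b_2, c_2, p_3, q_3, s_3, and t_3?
s_1 = 60; t_1 = 220; a_2 = 208; b_2 = 260; c_2 = 48; p_3 = 12; q_3 = 68; s_3 = 144; t_3 = 140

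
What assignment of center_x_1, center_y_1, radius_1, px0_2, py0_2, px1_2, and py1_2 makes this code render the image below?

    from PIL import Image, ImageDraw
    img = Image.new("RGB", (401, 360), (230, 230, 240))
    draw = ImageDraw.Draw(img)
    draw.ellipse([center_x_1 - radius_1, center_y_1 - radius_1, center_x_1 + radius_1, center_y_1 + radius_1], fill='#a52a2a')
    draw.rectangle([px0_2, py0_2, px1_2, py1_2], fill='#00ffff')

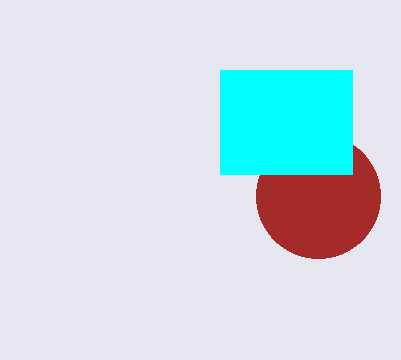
center_x_1 = 318; center_y_1 = 196; radius_1 = 62; px0_2 = 220; py0_2 = 70; px1_2 = 352; py1_2 = 174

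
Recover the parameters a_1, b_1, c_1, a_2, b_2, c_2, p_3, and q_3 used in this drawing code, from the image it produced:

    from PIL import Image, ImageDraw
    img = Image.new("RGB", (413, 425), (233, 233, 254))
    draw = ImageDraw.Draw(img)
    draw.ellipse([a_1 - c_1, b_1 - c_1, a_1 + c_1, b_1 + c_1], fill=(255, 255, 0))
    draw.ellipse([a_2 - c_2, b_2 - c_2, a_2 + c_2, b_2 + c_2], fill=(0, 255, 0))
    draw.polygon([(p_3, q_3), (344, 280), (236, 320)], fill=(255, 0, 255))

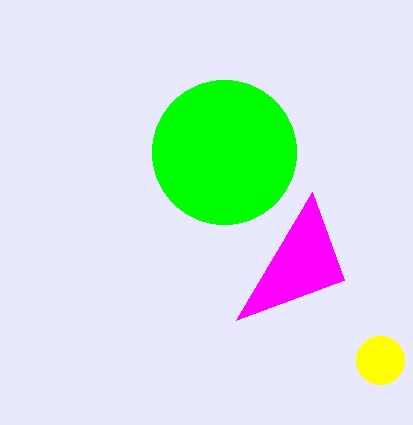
a_1 = 380, b_1 = 360, c_1 = 24, a_2 = 224, b_2 = 152, c_2 = 72, p_3 = 312, q_3 = 192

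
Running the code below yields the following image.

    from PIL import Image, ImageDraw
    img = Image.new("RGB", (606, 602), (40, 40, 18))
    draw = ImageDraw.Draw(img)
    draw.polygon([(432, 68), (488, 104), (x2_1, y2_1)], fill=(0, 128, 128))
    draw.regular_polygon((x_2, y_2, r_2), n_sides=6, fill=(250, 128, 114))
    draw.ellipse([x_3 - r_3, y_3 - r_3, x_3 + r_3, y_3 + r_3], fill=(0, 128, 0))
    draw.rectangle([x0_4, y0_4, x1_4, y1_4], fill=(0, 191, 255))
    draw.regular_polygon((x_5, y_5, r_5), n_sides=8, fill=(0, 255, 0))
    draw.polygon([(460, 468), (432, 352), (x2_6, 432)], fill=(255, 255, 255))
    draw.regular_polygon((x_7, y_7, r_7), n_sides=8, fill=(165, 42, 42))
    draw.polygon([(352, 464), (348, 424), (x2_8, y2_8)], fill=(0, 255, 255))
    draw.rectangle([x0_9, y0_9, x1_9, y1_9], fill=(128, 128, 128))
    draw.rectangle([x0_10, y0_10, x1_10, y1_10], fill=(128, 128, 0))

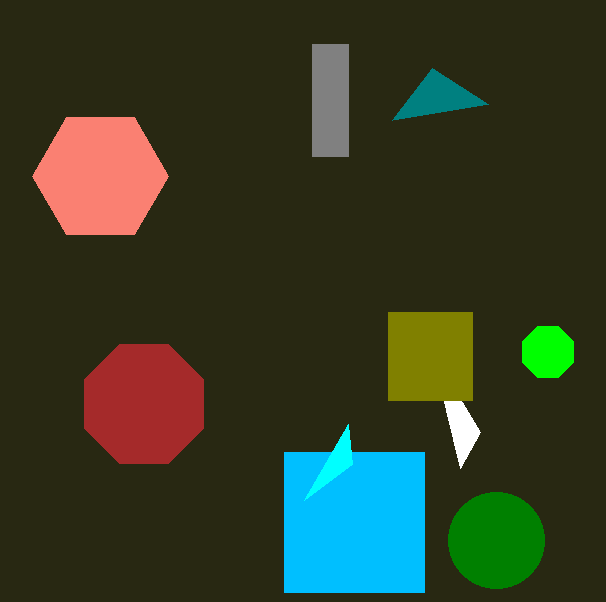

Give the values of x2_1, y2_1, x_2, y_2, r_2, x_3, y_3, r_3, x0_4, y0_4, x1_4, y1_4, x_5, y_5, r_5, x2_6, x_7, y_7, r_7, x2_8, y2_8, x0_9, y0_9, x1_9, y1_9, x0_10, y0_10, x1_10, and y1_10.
x2_1 = 392, y2_1 = 120, x_2 = 100, y_2 = 176, r_2 = 68, x_3 = 496, y_3 = 540, r_3 = 48, x0_4 = 284, y0_4 = 452, x1_4 = 424, y1_4 = 592, x_5 = 548, y_5 = 352, r_5 = 28, x2_6 = 480, x_7 = 144, y_7 = 404, r_7 = 64, x2_8 = 304, y2_8 = 500, x0_9 = 312, y0_9 = 44, x1_9 = 348, y1_9 = 156, x0_10 = 388, y0_10 = 312, x1_10 = 472, y1_10 = 400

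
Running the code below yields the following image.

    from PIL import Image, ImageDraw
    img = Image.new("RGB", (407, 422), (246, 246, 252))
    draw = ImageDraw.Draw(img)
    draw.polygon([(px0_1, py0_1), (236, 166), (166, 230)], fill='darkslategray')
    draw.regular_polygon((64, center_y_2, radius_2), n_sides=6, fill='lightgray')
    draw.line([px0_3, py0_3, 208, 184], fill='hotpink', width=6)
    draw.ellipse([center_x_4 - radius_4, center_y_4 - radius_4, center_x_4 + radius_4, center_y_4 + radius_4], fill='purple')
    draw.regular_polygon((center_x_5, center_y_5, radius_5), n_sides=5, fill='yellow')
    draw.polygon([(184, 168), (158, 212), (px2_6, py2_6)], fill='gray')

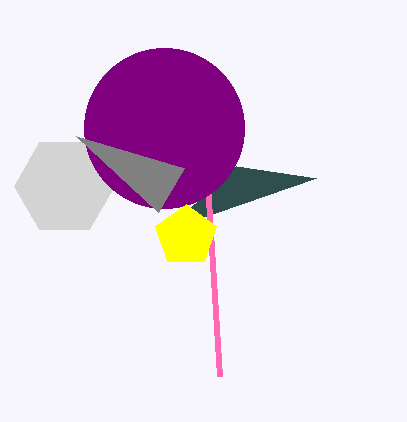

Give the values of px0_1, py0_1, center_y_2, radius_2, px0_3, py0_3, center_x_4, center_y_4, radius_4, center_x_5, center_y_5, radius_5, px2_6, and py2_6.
px0_1 = 316; py0_1 = 178; center_y_2 = 186; radius_2 = 50; px0_3 = 220; py0_3 = 376; center_x_4 = 164; center_y_4 = 128; radius_4 = 80; center_x_5 = 186; center_y_5 = 236; radius_5 = 32; px2_6 = 76; py2_6 = 136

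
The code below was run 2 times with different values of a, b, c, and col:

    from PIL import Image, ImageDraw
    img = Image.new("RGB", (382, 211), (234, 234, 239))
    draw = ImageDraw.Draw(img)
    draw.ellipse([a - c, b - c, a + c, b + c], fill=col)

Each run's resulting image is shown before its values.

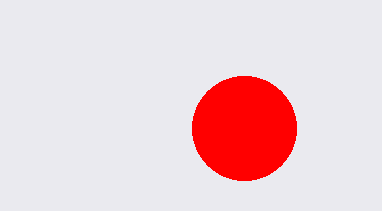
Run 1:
a = 244, b = 128, c = 52, col = 'red'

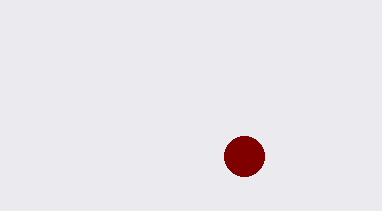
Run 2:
a = 244, b = 156, c = 20, col = 'maroon'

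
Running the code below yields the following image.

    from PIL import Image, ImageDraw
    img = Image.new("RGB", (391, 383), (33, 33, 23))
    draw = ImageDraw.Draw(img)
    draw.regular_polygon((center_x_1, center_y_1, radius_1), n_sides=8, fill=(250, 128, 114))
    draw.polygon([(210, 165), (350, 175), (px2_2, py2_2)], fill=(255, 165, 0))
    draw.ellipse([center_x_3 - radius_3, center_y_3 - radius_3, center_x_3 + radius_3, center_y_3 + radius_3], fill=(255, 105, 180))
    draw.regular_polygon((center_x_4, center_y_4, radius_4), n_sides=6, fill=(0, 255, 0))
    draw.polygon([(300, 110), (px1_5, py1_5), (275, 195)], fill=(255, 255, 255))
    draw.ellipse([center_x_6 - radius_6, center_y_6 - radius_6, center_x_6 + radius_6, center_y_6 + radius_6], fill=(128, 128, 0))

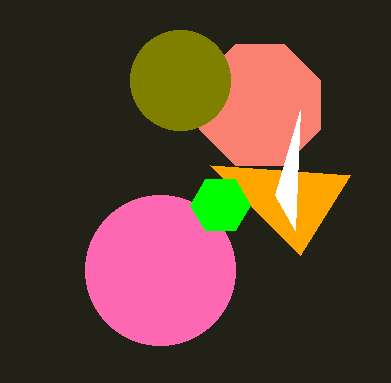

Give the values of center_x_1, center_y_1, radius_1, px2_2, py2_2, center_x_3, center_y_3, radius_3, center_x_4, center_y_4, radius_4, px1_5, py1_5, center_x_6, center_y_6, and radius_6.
center_x_1 = 260, center_y_1 = 105, radius_1 = 65, px2_2 = 300, py2_2 = 255, center_x_3 = 160, center_y_3 = 270, radius_3 = 75, center_x_4 = 220, center_y_4 = 205, radius_4 = 30, px1_5 = 295, py1_5 = 230, center_x_6 = 180, center_y_6 = 80, radius_6 = 50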